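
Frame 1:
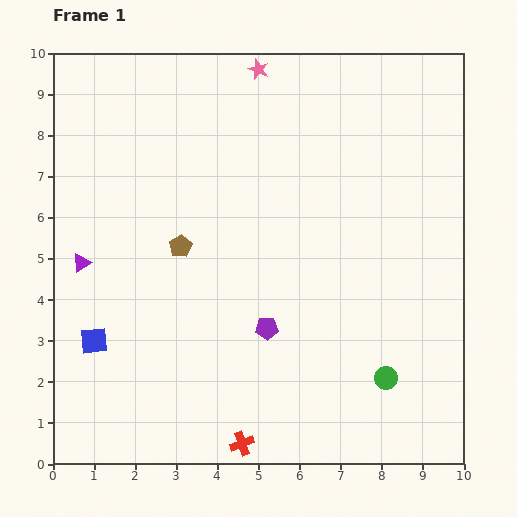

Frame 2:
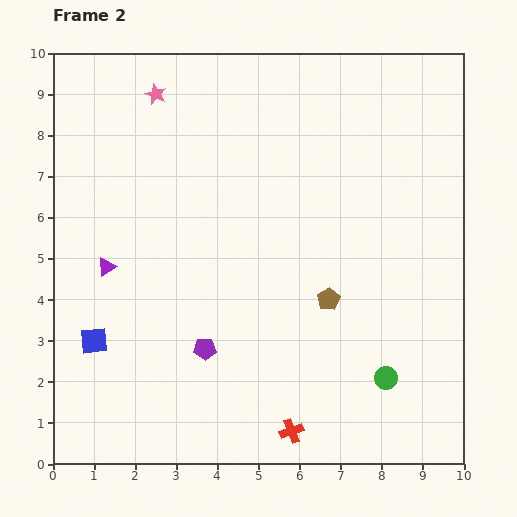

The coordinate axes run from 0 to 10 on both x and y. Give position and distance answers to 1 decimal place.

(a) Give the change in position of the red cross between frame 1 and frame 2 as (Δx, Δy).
(1.2, 0.3)

The red cross was at (4.6, 0.5) in frame 1 and (5.8, 0.8) in frame 2.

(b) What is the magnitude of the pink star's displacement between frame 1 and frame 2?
2.6

The pink star moved from (5.0, 9.6) to (2.5, 9.0), a distance of √(2.5² + 0.6²) ≈ 2.6.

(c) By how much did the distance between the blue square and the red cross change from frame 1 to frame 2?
+0.9

Distance in frame 1: 4.4. Distance in frame 2: 5.3.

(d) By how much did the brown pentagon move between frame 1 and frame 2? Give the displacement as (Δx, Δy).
(3.6, -1.3)

The brown pentagon was at (3.1, 5.3) in frame 1 and (6.7, 4.0) in frame 2.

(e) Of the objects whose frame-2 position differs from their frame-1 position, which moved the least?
the purple triangle

(moved 0.6)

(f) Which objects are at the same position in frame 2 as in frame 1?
the blue square, the green circle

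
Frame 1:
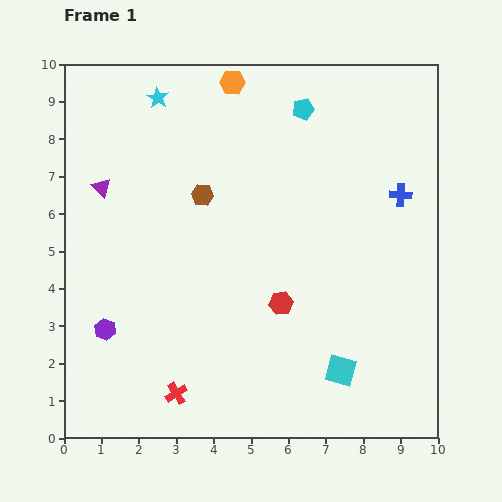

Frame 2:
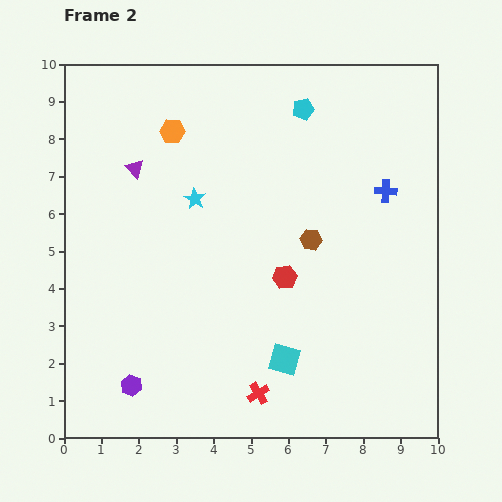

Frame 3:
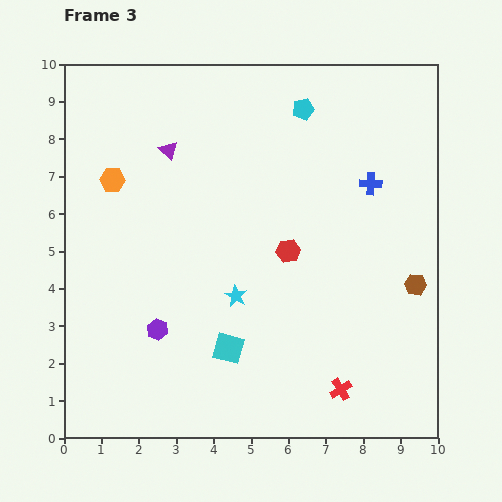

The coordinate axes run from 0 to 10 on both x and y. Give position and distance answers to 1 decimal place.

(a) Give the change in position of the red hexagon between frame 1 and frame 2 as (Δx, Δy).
(0.1, 0.7)

The red hexagon was at (5.8, 3.6) in frame 1 and (5.9, 4.3) in frame 2.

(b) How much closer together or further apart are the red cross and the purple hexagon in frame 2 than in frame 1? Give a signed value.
+0.9

Distance in frame 1: 2.5. Distance in frame 2: 3.4.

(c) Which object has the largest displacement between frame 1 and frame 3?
the brown hexagon

(moved 6.2; next 5.7)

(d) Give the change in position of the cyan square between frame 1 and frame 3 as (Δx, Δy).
(-3.0, 0.6)

The cyan square was at (7.4, 1.8) in frame 1 and (4.4, 2.4) in frame 3.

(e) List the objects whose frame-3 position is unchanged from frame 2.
the cyan pentagon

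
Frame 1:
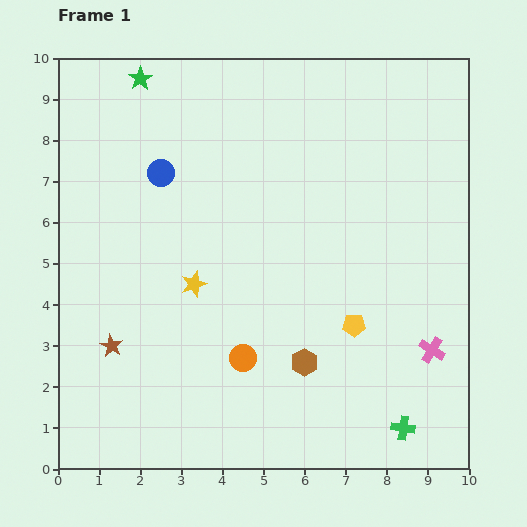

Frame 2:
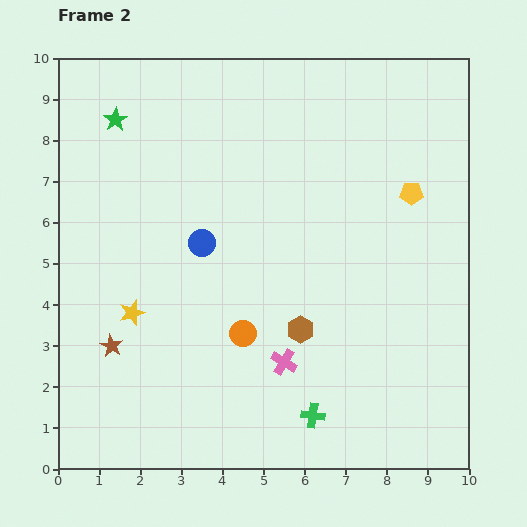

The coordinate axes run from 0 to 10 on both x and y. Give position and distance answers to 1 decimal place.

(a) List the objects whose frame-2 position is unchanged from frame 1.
the brown star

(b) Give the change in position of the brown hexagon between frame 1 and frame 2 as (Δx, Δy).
(-0.1, 0.8)

The brown hexagon was at (6.0, 2.6) in frame 1 and (5.9, 3.4) in frame 2.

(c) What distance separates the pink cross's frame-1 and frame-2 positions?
3.6

The pink cross moved from (9.1, 2.9) to (5.5, 2.6), a distance of √(3.6² + 0.3²) ≈ 3.6.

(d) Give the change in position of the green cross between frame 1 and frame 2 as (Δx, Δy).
(-2.2, 0.3)

The green cross was at (8.4, 1.0) in frame 1 and (6.2, 1.3) in frame 2.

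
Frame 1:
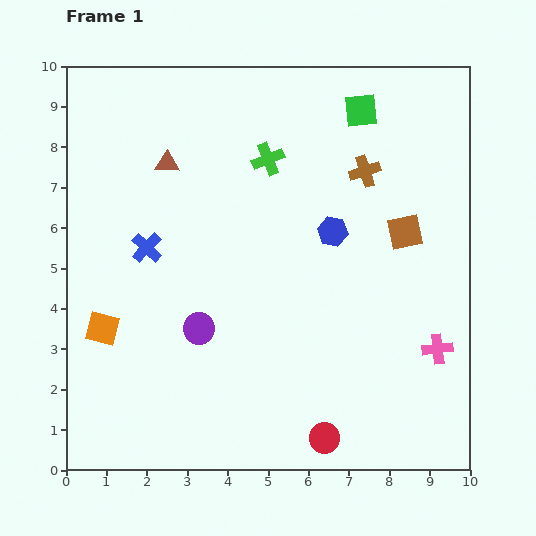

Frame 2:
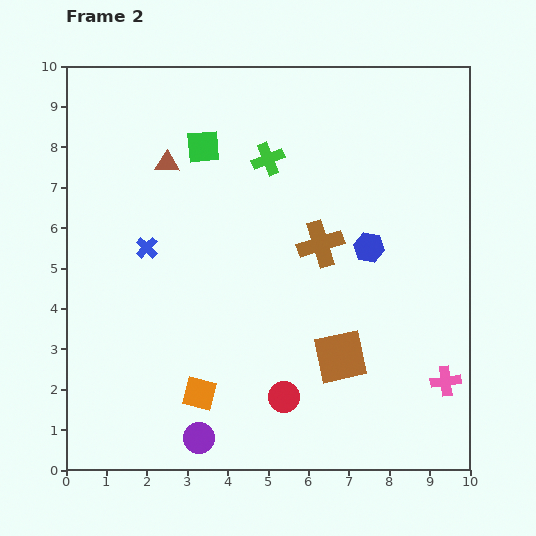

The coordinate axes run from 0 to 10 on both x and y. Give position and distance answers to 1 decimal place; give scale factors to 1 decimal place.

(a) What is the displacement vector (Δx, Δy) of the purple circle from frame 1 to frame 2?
(0.0, -2.7)

The purple circle was at (3.3, 3.5) in frame 1 and (3.3, 0.8) in frame 2.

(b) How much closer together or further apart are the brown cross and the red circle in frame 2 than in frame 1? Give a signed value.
-2.8

Distance in frame 1: 6.7. Distance in frame 2: 3.9.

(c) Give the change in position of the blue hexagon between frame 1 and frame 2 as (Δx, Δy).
(0.9, -0.4)

The blue hexagon was at (6.6, 5.9) in frame 1 and (7.5, 5.5) in frame 2.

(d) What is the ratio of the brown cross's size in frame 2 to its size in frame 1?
1.5×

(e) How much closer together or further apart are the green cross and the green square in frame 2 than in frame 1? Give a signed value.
-1.0

Distance in frame 1: 2.6. Distance in frame 2: 1.6.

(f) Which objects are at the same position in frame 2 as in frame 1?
the green cross, the brown triangle, the blue cross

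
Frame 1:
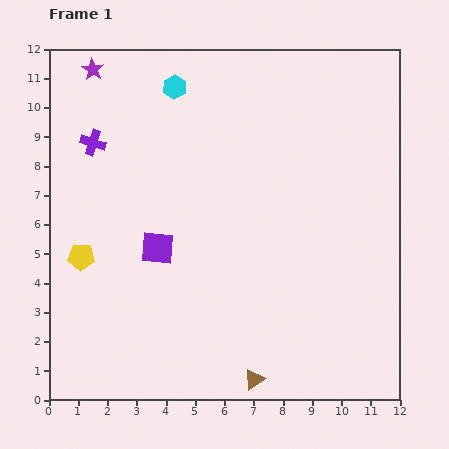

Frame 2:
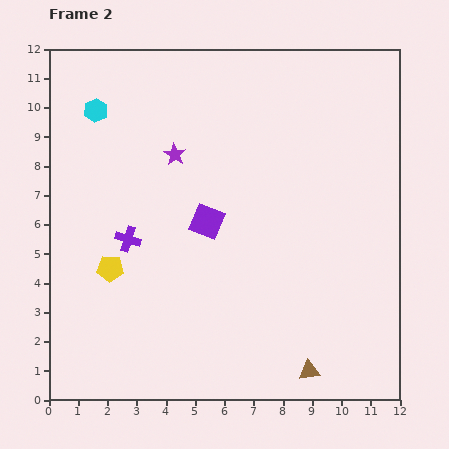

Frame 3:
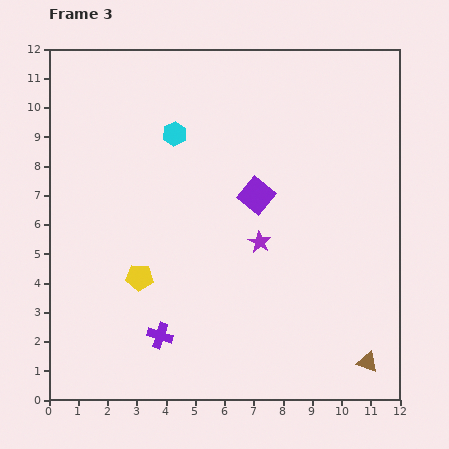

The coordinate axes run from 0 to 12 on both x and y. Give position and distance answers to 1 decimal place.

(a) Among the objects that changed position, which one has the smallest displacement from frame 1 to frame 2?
the yellow pentagon

(moved 1.1)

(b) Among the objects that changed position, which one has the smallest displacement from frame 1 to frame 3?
the cyan hexagon

(moved 1.6)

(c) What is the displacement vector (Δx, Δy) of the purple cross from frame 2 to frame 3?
(1.1, -3.3)

The purple cross was at (2.7, 5.5) in frame 2 and (3.8, 2.2) in frame 3.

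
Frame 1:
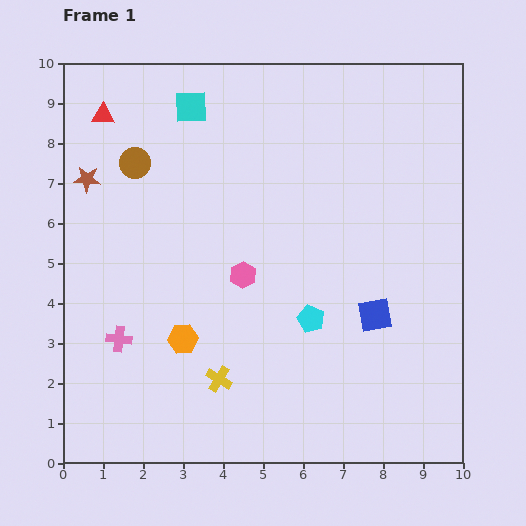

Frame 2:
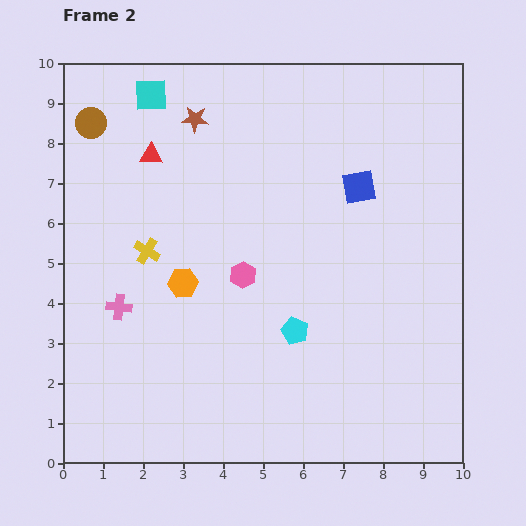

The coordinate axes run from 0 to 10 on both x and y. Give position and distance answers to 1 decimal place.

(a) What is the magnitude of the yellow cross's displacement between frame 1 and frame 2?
3.7

The yellow cross moved from (3.9, 2.1) to (2.1, 5.3), a distance of √(1.8² + 3.2²) ≈ 3.7.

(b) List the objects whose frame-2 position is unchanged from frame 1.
the pink hexagon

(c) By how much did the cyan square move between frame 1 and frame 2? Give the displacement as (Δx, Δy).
(-1.0, 0.3)

The cyan square was at (3.2, 8.9) in frame 1 and (2.2, 9.2) in frame 2.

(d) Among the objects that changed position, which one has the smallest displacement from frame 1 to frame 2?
the cyan pentagon

(moved 0.5)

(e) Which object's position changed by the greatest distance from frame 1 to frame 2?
the yellow cross

(moved 3.7; next 3.2)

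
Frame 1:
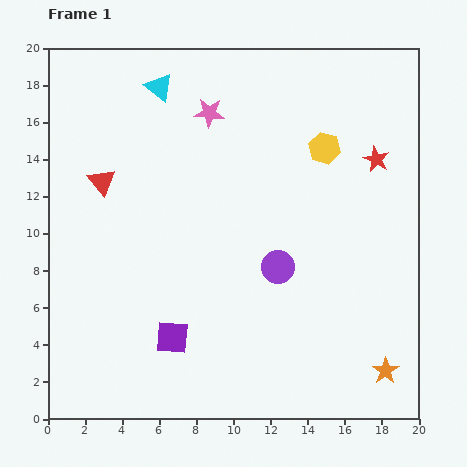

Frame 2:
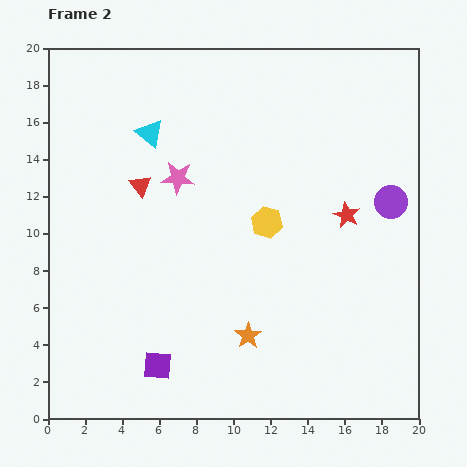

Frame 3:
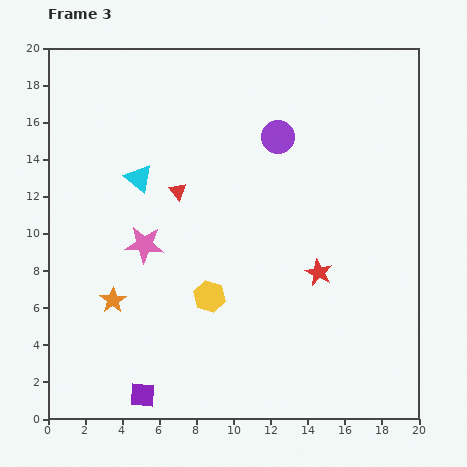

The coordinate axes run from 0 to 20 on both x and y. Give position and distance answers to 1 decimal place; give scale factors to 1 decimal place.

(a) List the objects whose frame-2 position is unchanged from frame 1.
none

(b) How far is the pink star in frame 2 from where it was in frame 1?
3.9

The pink star moved from (8.7, 16.5) to (7.0, 13.0), a distance of √(1.7² + 3.5²) ≈ 3.9.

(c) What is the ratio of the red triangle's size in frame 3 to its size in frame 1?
0.7×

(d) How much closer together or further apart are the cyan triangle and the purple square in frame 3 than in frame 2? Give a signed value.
-0.8

Distance in frame 2: 12.5. Distance in frame 3: 11.7.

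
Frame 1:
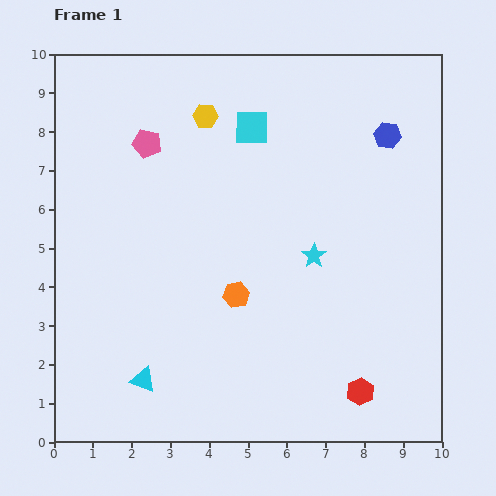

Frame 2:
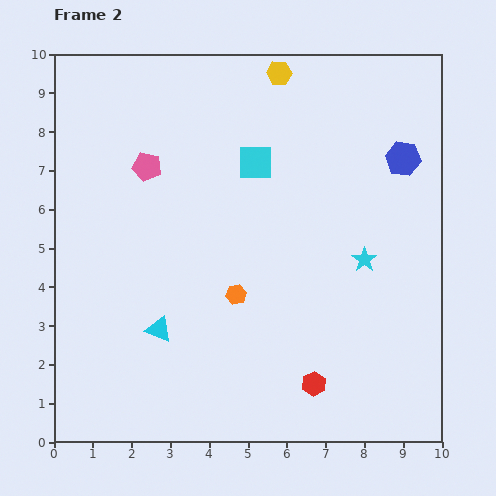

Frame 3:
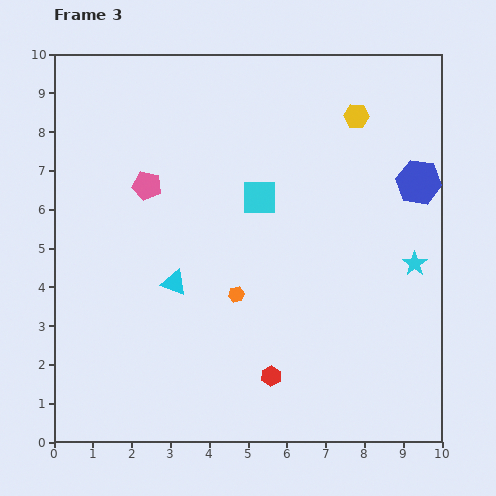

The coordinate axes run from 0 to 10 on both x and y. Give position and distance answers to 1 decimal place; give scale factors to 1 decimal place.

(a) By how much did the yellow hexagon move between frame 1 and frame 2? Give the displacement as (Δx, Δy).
(1.9, 1.1)

The yellow hexagon was at (3.9, 8.4) in frame 1 and (5.8, 9.5) in frame 2.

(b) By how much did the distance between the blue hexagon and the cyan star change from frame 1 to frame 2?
-0.8

Distance in frame 1: 3.6. Distance in frame 2: 2.8.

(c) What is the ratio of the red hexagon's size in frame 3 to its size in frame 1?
0.7×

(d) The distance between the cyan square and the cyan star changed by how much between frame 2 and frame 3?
+0.5

Distance in frame 2: 3.8. Distance in frame 3: 4.3.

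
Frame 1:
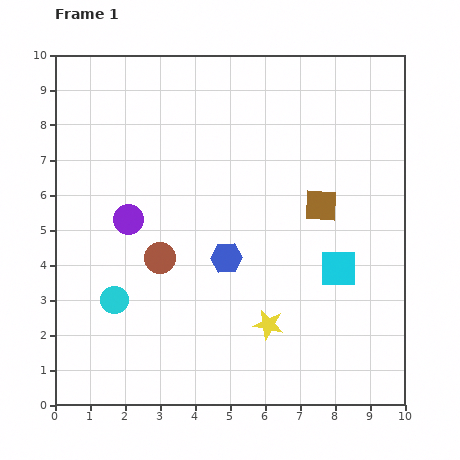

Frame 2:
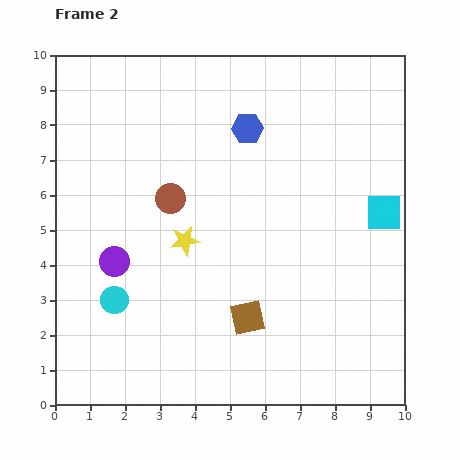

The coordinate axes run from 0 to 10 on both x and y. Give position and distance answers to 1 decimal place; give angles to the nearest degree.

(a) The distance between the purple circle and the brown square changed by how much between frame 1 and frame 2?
-1.4

Distance in frame 1: 5.5. Distance in frame 2: 4.1.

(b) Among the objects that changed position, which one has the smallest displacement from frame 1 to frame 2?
the purple circle

(moved 1.3)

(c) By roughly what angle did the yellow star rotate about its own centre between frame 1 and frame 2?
20° counter-clockwise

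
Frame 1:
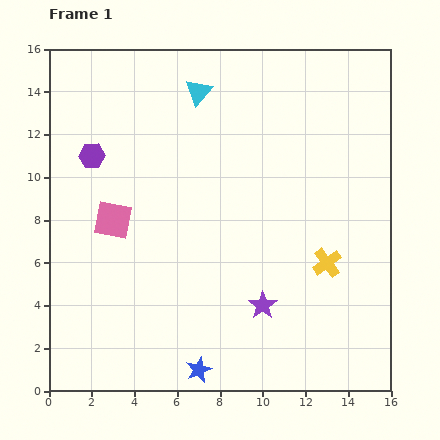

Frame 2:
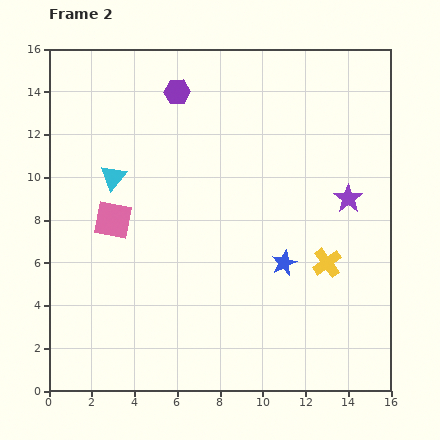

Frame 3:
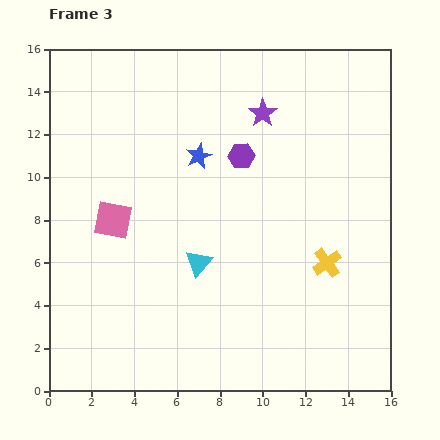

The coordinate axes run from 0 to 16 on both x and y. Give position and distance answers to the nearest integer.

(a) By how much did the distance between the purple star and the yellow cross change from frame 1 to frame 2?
-1

Distance in frame 1: 4. Distance in frame 2: 3.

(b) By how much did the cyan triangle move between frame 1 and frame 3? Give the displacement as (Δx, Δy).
(0, -8)

The cyan triangle was at (7, 14) in frame 1 and (7, 6) in frame 3.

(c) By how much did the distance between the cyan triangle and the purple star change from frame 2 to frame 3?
-3

Distance in frame 2: 11. Distance in frame 3: 8.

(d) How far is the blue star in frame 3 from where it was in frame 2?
6

The blue star moved from (11, 6) to (7, 11), a distance of √(4² + 5²) ≈ 6.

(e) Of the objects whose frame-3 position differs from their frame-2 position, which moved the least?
the purple hexagon

(moved 4)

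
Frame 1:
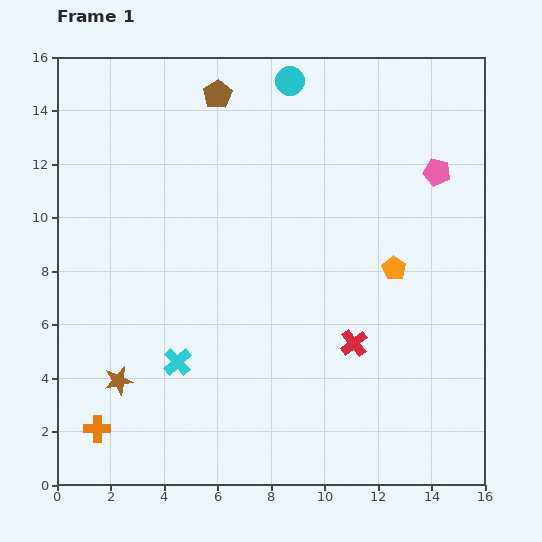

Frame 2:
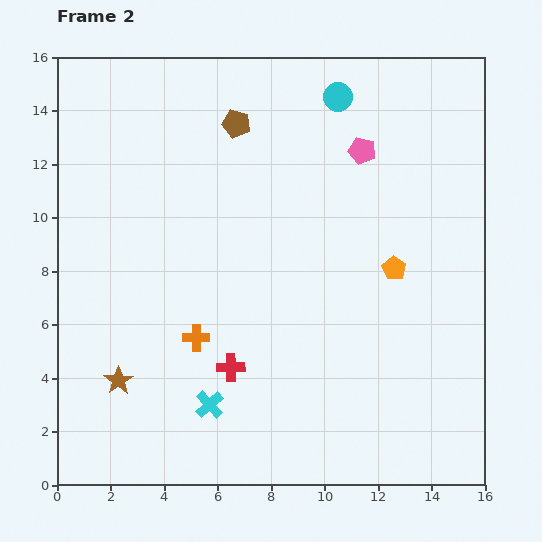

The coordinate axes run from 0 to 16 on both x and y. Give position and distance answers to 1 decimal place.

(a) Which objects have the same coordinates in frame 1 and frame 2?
the orange pentagon, the brown star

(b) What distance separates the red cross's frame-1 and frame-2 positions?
4.7

The red cross moved from (11.1, 5.3) to (6.5, 4.4), a distance of √(4.6² + 0.9²) ≈ 4.7.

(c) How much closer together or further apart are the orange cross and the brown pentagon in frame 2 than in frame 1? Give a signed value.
-5.2

Distance in frame 1: 13.3. Distance in frame 2: 8.1.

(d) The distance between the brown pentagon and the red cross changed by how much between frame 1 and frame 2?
-1.5

Distance in frame 1: 10.6. Distance in frame 2: 9.1.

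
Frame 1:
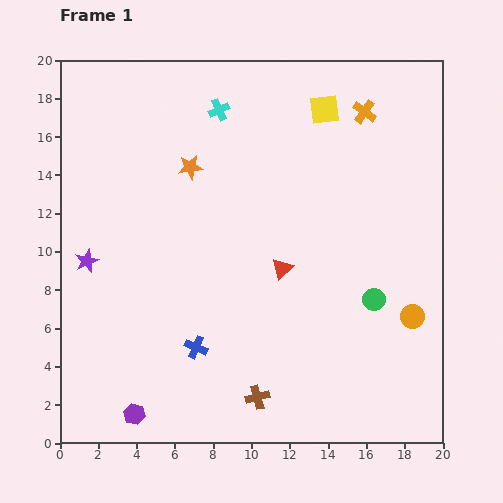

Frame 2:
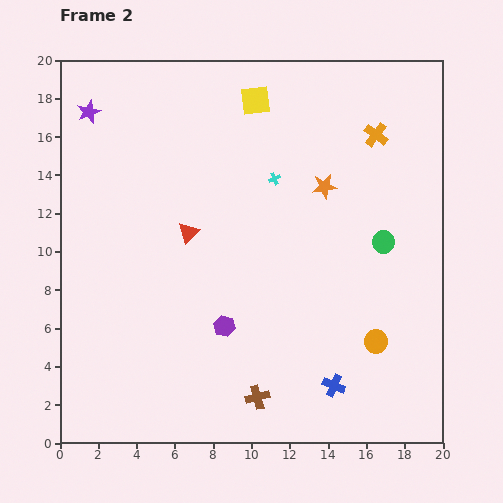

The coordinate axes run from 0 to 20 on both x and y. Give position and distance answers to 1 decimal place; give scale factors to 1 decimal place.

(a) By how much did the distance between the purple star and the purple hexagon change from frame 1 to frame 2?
+4.9

Distance in frame 1: 8.4. Distance in frame 2: 13.3.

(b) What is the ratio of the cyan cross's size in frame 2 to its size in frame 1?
0.6×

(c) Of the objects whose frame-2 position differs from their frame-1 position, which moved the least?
the orange cross

(moved 1.3)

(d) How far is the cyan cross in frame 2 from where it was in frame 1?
4.6

The cyan cross moved from (8.3, 17.4) to (11.2, 13.8), a distance of √(2.9² + 3.6²) ≈ 4.6.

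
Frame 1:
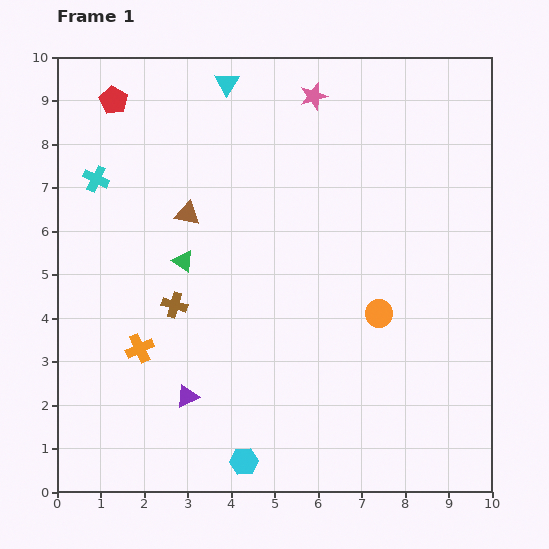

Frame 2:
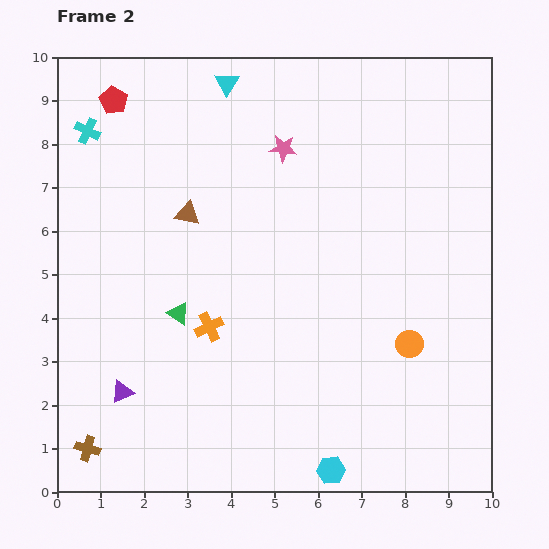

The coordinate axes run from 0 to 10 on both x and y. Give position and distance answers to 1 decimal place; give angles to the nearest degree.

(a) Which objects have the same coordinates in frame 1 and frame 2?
the red pentagon, the cyan triangle, the brown triangle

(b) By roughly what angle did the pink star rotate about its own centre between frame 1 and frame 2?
21° clockwise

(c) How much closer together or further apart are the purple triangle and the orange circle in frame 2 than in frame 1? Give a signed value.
+1.9

Distance in frame 1: 4.8. Distance in frame 2: 6.7.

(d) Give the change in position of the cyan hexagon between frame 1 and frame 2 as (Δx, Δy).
(2.0, -0.2)

The cyan hexagon was at (4.3, 0.7) in frame 1 and (6.3, 0.5) in frame 2.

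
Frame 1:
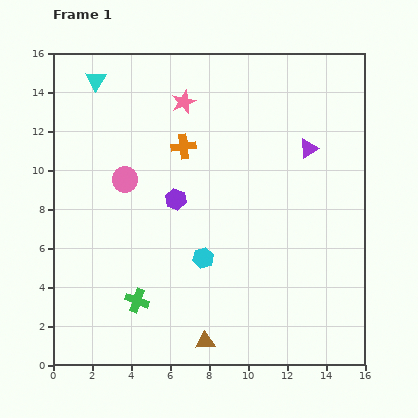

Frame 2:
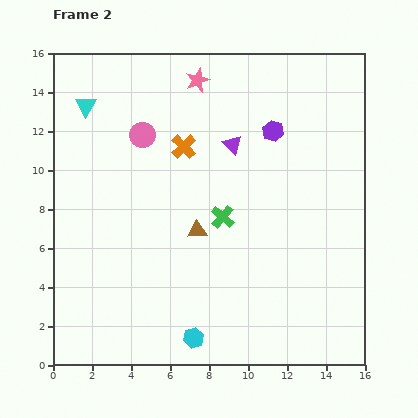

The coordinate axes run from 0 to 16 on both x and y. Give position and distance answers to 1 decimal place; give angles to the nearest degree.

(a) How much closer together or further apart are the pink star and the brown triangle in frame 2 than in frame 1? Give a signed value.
-4.6

Distance in frame 1: 12.3. Distance in frame 2: 7.7.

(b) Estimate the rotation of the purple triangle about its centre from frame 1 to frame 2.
41° counter-clockwise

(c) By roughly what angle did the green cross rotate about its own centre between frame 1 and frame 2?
21° clockwise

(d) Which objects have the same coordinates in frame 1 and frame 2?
the orange cross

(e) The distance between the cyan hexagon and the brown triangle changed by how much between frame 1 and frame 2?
+1.2

Distance in frame 1: 4.3. Distance in frame 2: 5.5.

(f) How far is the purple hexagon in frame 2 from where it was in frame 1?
6.1

The purple hexagon moved from (6.3, 8.5) to (11.3, 12.0), a distance of √(5.0² + 3.5²) ≈ 6.1.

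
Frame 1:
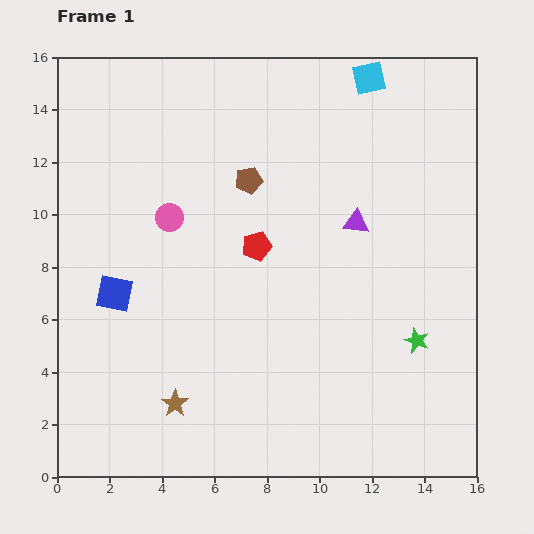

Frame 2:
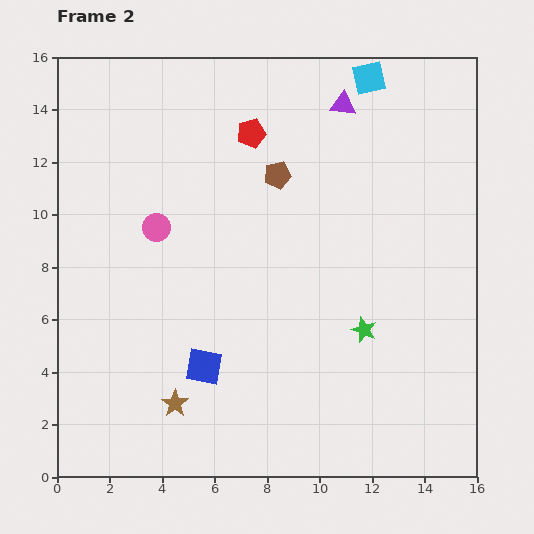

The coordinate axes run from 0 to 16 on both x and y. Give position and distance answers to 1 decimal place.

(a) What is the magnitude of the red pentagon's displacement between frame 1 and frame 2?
4.3

The red pentagon moved from (7.6, 8.8) to (7.4, 13.1), a distance of √(0.2² + 4.3²) ≈ 4.3.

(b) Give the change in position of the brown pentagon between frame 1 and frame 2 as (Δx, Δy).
(1.1, 0.2)

The brown pentagon was at (7.3, 11.3) in frame 1 and (8.4, 11.5) in frame 2.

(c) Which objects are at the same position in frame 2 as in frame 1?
the brown star, the cyan square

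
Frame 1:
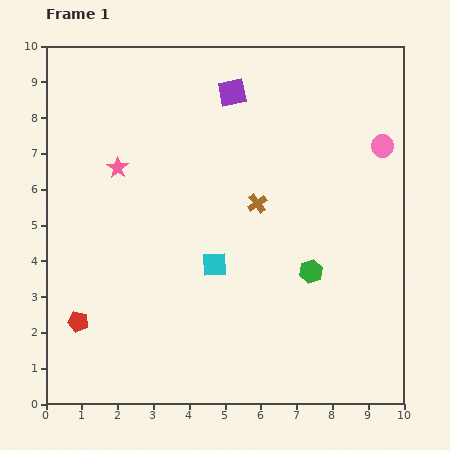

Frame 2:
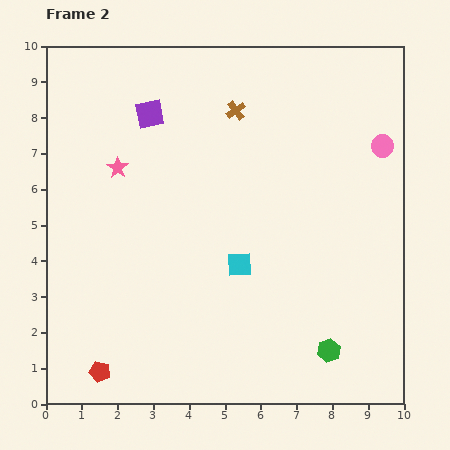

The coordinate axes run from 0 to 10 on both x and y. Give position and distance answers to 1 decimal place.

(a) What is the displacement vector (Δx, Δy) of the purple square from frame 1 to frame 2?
(-2.3, -0.6)

The purple square was at (5.2, 8.7) in frame 1 and (2.9, 8.1) in frame 2.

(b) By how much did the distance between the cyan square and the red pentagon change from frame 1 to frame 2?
+0.8

Distance in frame 1: 4.1. Distance in frame 2: 4.9.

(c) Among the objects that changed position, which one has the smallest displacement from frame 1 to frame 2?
the cyan square

(moved 0.7)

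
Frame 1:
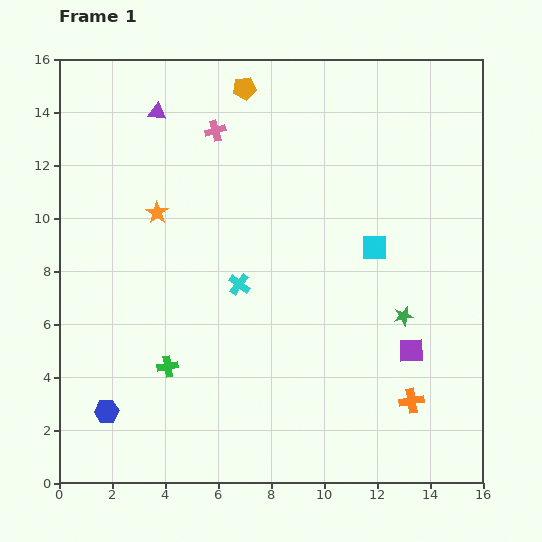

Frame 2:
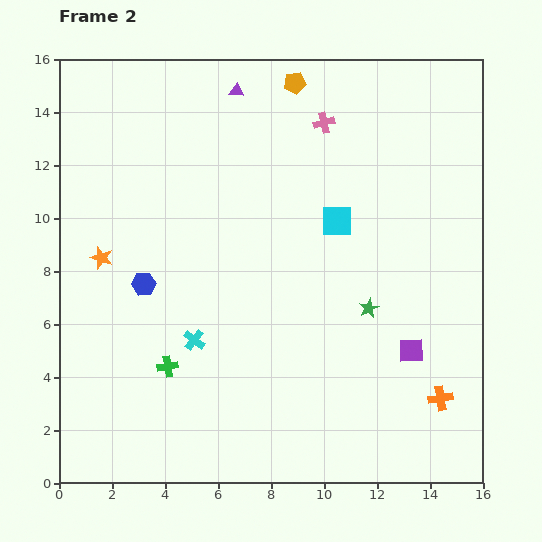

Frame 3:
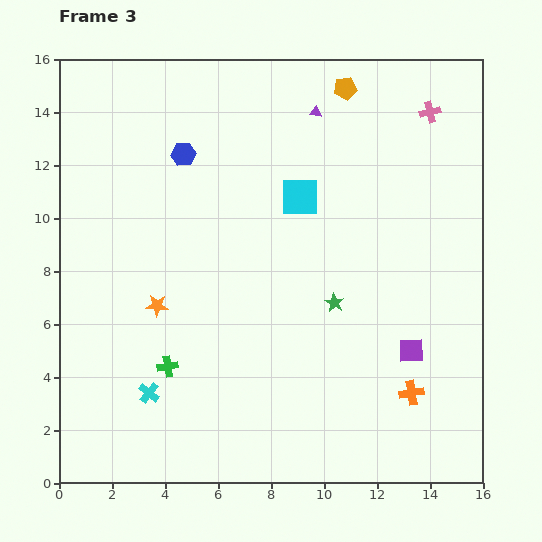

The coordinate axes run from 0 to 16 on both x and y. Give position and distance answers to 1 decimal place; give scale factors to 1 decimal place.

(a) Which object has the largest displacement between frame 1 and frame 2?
the blue hexagon

(moved 5.0; next 4.1)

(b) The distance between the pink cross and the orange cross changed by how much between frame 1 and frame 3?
-2.0

Distance in frame 1: 12.6. Distance in frame 3: 10.6.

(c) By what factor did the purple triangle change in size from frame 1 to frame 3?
0.7×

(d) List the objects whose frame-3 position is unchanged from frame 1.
the green cross, the purple square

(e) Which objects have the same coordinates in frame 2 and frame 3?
the green cross, the purple square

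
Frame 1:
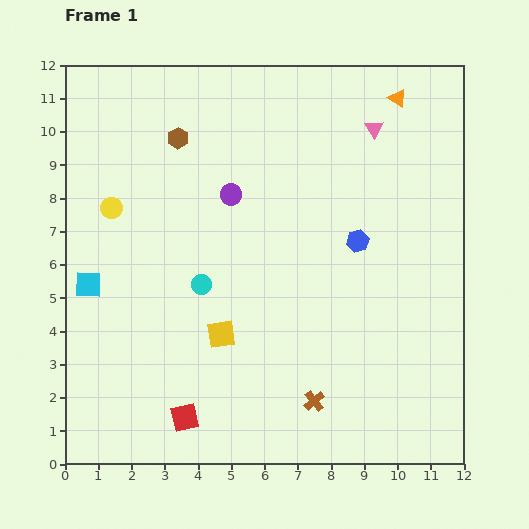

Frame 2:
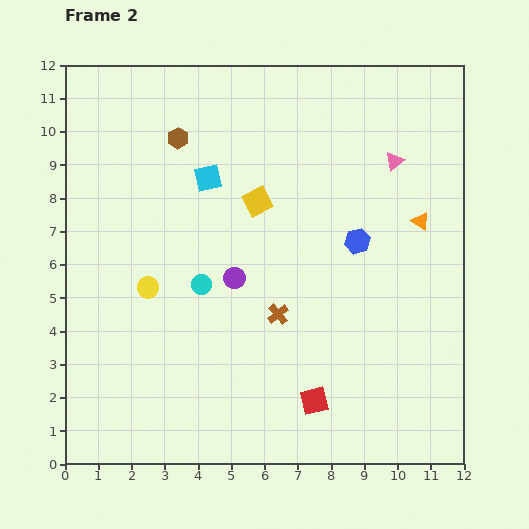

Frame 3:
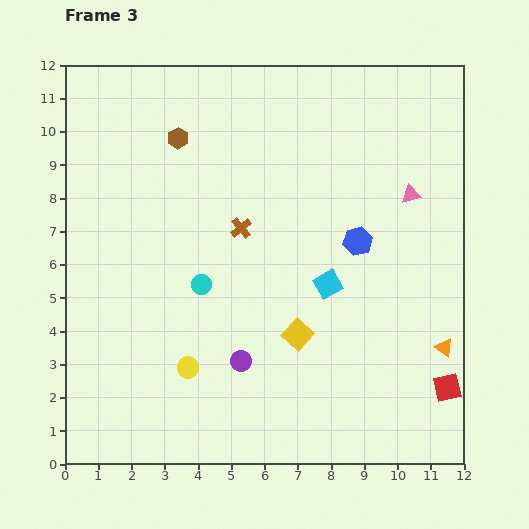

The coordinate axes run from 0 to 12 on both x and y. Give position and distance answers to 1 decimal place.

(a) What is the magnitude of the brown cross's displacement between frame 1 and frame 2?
2.8

The brown cross moved from (7.5, 1.9) to (6.4, 4.5), a distance of √(1.1² + 2.6²) ≈ 2.8.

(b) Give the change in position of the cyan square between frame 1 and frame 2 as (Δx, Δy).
(3.6, 3.2)

The cyan square was at (0.7, 5.4) in frame 1 and (4.3, 8.6) in frame 2.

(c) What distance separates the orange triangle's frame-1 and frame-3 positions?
7.6

The orange triangle moved from (10.0, 11.0) to (11.4, 3.5), a distance of √(1.4² + 7.5²) ≈ 7.6.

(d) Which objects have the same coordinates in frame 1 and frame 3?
the blue hexagon, the brown hexagon, the cyan circle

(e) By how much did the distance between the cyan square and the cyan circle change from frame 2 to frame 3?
+0.6

Distance in frame 2: 3.2. Distance in frame 3: 3.8.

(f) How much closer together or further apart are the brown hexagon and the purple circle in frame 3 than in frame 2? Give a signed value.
+2.5

Distance in frame 2: 4.5. Distance in frame 3: 7.0.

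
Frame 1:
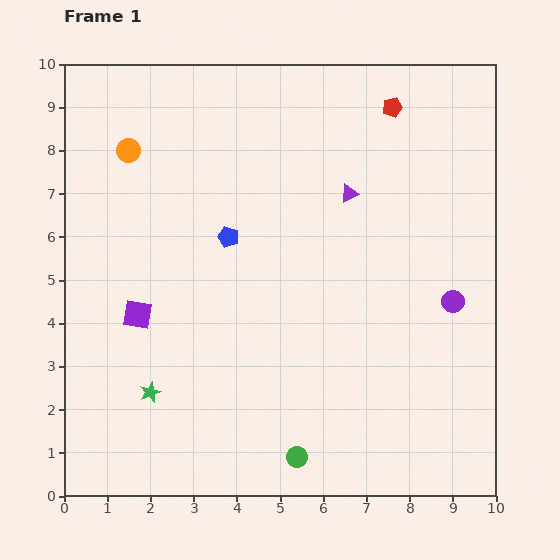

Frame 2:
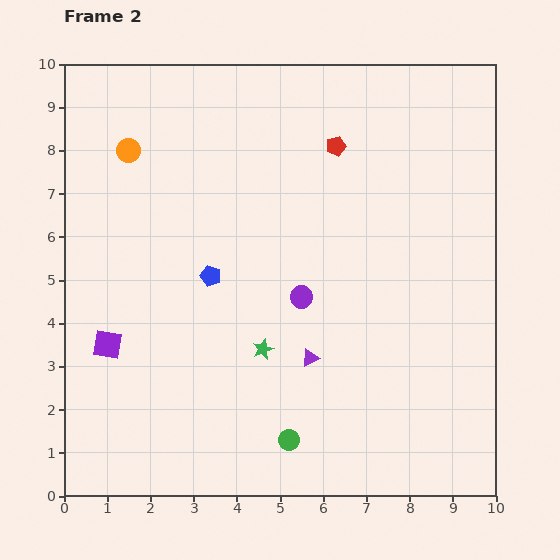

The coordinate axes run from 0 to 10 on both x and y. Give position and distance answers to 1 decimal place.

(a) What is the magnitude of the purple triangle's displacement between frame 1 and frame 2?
3.9

The purple triangle moved from (6.6, 7.0) to (5.7, 3.2), a distance of √(0.9² + 3.8²) ≈ 3.9.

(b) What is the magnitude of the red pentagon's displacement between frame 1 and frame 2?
1.6

The red pentagon moved from (7.6, 9.0) to (6.3, 8.1), a distance of √(1.3² + 0.9²) ≈ 1.6.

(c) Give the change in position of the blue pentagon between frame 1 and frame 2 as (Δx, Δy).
(-0.4, -0.9)

The blue pentagon was at (3.8, 6.0) in frame 1 and (3.4, 5.1) in frame 2.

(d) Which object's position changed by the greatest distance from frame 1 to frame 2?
the purple triangle

(moved 3.9; next 3.5)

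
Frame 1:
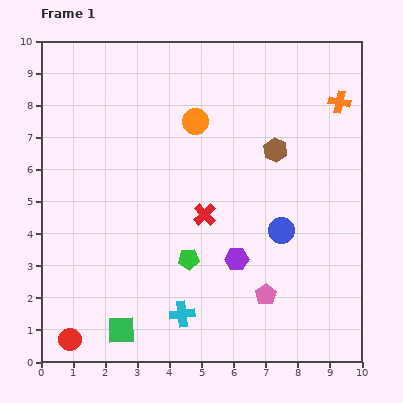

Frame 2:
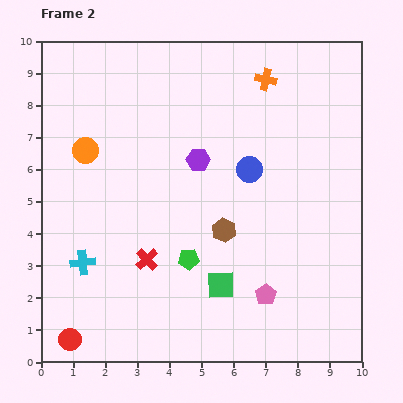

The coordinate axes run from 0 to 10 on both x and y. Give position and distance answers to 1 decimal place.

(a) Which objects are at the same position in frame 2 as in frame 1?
the pink pentagon, the red circle, the green pentagon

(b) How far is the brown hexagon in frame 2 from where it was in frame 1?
3.0

The brown hexagon moved from (7.3, 6.6) to (5.7, 4.1), a distance of √(1.6² + 2.5²) ≈ 3.0.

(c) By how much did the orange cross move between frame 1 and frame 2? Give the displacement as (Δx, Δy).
(-2.3, 0.7)

The orange cross was at (9.3, 8.1) in frame 1 and (7.0, 8.8) in frame 2.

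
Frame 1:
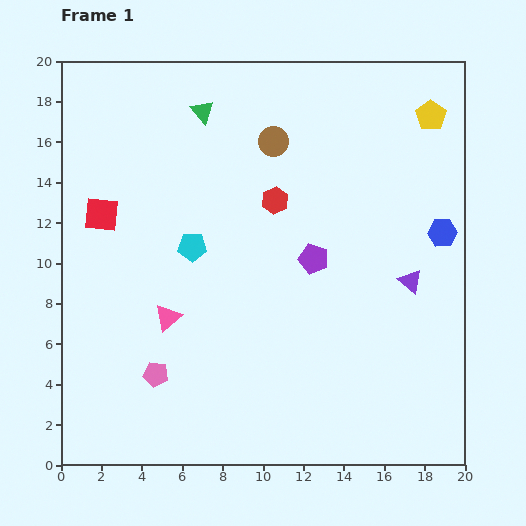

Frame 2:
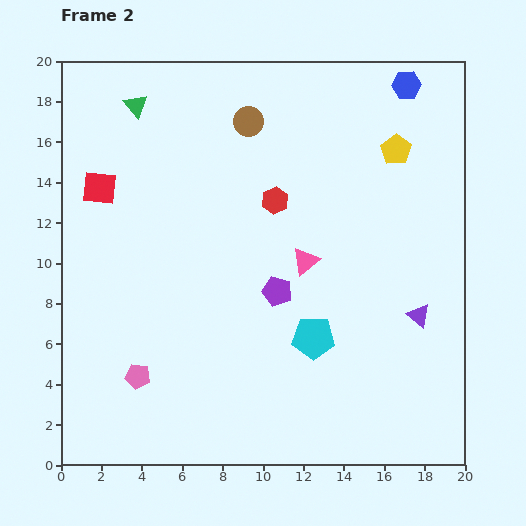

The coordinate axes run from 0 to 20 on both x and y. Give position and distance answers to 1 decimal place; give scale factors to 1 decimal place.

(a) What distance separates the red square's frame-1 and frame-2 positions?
1.3

The red square moved from (2.0, 12.4) to (1.9, 13.7), a distance of √(0.1² + 1.3²) ≈ 1.3.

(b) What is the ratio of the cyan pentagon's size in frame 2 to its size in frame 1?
1.5×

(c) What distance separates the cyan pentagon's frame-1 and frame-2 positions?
7.5

The cyan pentagon moved from (6.5, 10.8) to (12.5, 6.3), a distance of √(6.0² + 4.5²) ≈ 7.5.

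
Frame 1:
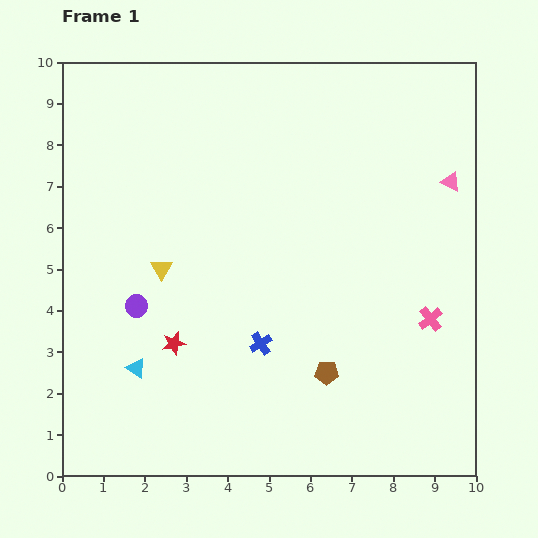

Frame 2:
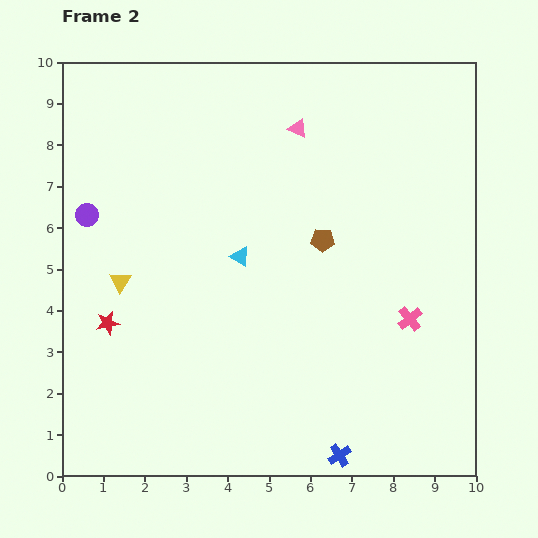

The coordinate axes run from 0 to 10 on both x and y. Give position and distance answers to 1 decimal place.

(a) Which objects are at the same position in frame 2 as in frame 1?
none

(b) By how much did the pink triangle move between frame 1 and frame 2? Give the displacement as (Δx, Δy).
(-3.7, 1.3)

The pink triangle was at (9.4, 7.1) in frame 1 and (5.7, 8.4) in frame 2.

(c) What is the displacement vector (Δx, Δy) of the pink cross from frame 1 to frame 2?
(-0.5, 0.0)

The pink cross was at (8.9, 3.8) in frame 1 and (8.4, 3.8) in frame 2.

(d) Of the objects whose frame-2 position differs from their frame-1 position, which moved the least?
the pink cross

(moved 0.5)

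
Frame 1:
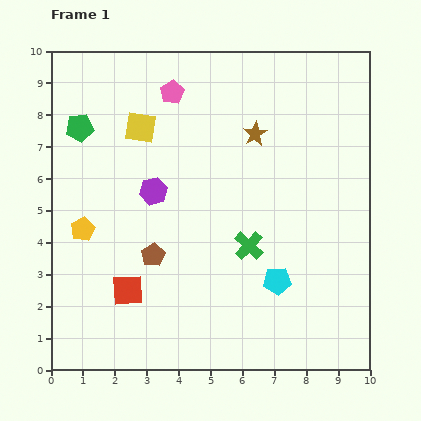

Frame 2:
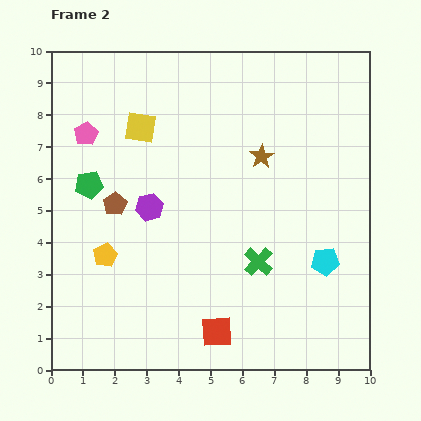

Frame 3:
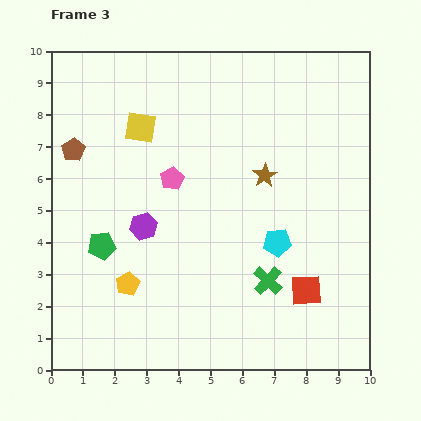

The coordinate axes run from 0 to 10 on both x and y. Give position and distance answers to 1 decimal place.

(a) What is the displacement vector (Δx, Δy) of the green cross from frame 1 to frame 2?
(0.3, -0.5)

The green cross was at (6.2, 3.9) in frame 1 and (6.5, 3.4) in frame 2.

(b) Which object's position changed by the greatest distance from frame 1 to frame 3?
the red square

(moved 5.6; next 4.1)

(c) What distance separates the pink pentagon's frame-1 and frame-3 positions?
2.7

The pink pentagon moved from (3.8, 8.7) to (3.8, 6.0), a distance of √(0.0² + 2.7²) ≈ 2.7.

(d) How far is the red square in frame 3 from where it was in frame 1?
5.6

The red square moved from (2.4, 2.5) to (8.0, 2.5), a distance of √(5.6² + 0.0²) ≈ 5.6.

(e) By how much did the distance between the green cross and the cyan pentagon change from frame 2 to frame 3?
-0.9

Distance in frame 2: 2.1. Distance in frame 3: 1.2.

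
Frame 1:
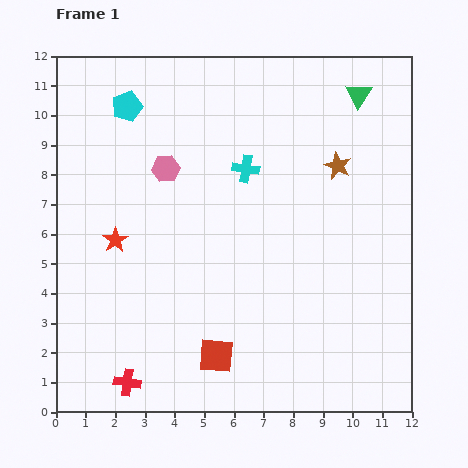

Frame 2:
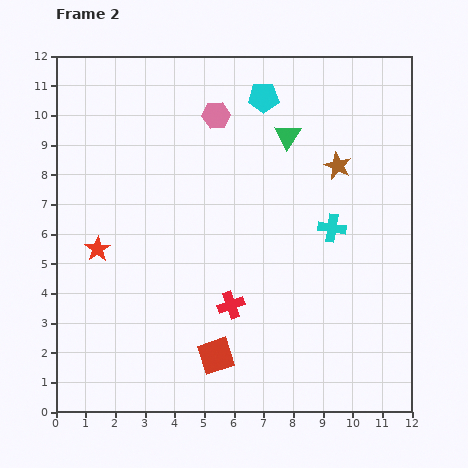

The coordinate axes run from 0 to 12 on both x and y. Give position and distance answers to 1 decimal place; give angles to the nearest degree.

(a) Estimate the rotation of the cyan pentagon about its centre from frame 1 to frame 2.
19° clockwise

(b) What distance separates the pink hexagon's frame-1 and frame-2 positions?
2.5

The pink hexagon moved from (3.7, 8.2) to (5.4, 10.0), a distance of √(1.7² + 1.8²) ≈ 2.5.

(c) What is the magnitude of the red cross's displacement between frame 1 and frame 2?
4.4

The red cross moved from (2.4, 1.0) to (5.9, 3.6), a distance of √(3.5² + 2.6²) ≈ 4.4.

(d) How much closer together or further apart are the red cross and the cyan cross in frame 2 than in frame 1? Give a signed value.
-3.9

Distance in frame 1: 8.2. Distance in frame 2: 4.3.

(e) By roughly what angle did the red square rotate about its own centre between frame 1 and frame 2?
23° counter-clockwise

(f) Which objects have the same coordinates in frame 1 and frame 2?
the brown star, the red square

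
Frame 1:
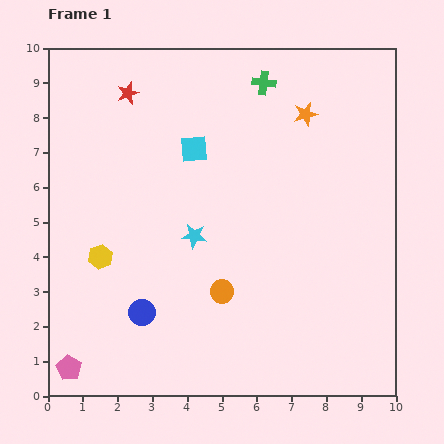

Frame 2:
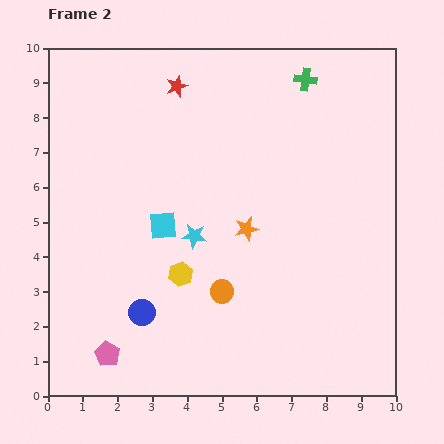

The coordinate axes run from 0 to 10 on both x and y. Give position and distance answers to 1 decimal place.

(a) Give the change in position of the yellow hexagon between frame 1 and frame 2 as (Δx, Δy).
(2.3, -0.5)

The yellow hexagon was at (1.5, 4.0) in frame 1 and (3.8, 3.5) in frame 2.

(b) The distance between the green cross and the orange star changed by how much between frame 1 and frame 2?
+3.1

Distance in frame 1: 1.5. Distance in frame 2: 4.6.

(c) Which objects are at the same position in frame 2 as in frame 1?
the blue circle, the cyan star, the orange circle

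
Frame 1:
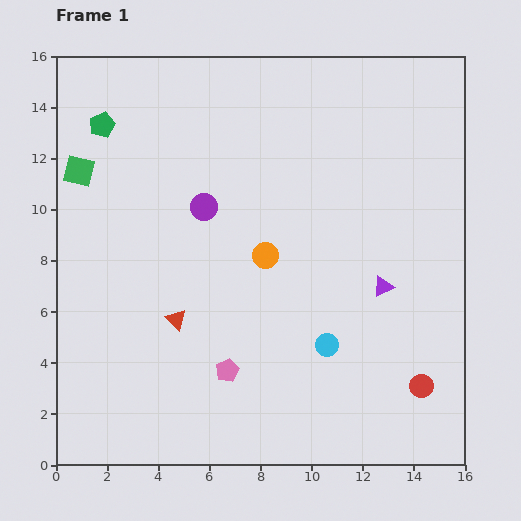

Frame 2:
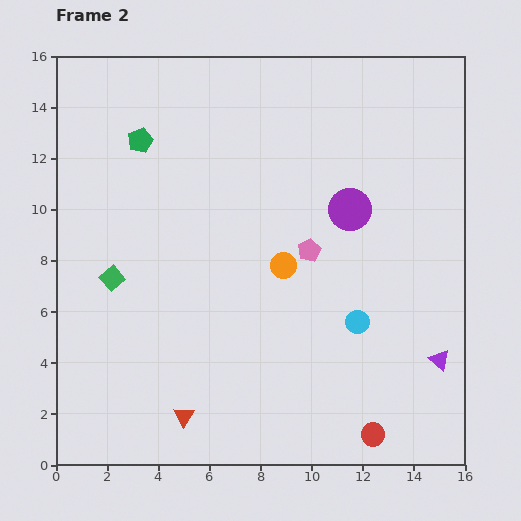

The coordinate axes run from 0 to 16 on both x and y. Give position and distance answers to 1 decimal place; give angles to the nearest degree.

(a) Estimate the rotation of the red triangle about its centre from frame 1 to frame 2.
18° clockwise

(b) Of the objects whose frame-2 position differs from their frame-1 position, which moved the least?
the orange circle

(moved 0.8)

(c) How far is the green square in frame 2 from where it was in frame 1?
4.4

The green square moved from (0.9, 11.5) to (2.2, 7.3), a distance of √(1.3² + 4.2²) ≈ 4.4.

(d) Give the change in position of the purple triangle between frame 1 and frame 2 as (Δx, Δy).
(2.2, -2.9)

The purple triangle was at (12.8, 7.0) in frame 1 and (15.0, 4.1) in frame 2.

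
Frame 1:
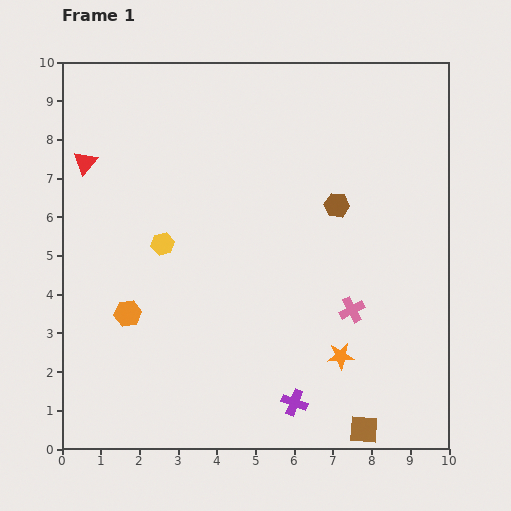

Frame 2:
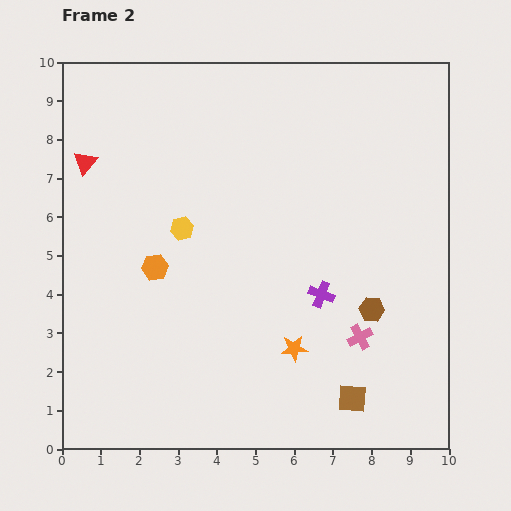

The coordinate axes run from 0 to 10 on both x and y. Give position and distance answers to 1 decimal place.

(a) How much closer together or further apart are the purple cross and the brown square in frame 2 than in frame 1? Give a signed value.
+0.9

Distance in frame 1: 1.9. Distance in frame 2: 2.8.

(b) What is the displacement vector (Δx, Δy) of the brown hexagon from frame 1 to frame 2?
(0.9, -2.7)

The brown hexagon was at (7.1, 6.3) in frame 1 and (8.0, 3.6) in frame 2.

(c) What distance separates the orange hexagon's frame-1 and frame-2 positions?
1.4

The orange hexagon moved from (1.7, 3.5) to (2.4, 4.7), a distance of √(0.7² + 1.2²) ≈ 1.4.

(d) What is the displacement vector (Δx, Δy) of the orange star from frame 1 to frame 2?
(-1.2, 0.2)

The orange star was at (7.2, 2.4) in frame 1 and (6.0, 2.6) in frame 2.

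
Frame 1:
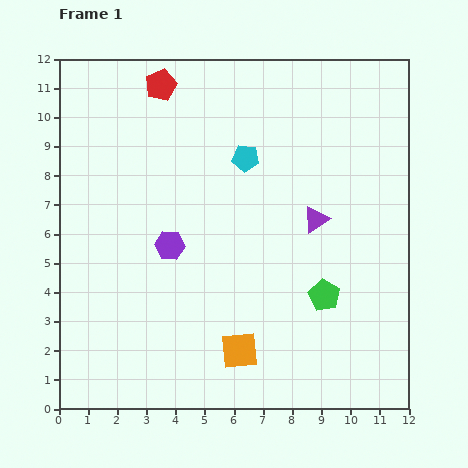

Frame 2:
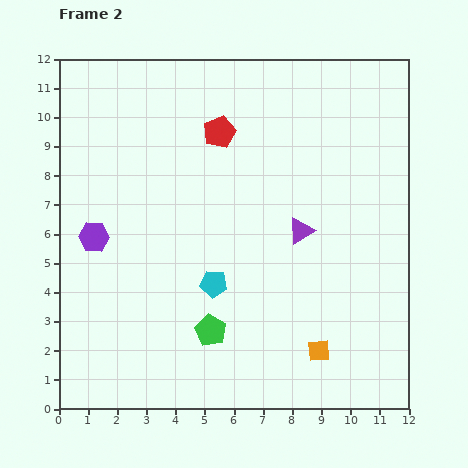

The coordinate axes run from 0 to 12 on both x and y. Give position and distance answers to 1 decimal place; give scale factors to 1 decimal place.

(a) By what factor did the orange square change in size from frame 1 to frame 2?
0.6×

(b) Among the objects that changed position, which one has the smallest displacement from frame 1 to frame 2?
the purple triangle

(moved 0.6)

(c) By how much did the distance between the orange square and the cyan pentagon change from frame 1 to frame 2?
-2.3

Distance in frame 1: 6.6. Distance in frame 2: 4.3.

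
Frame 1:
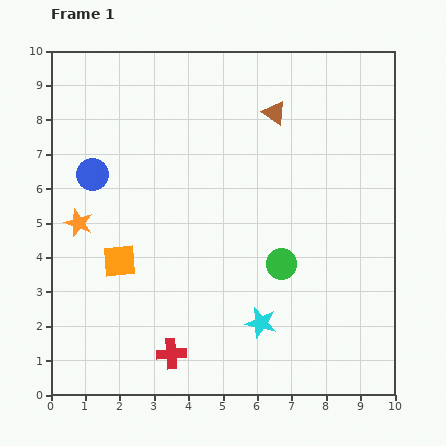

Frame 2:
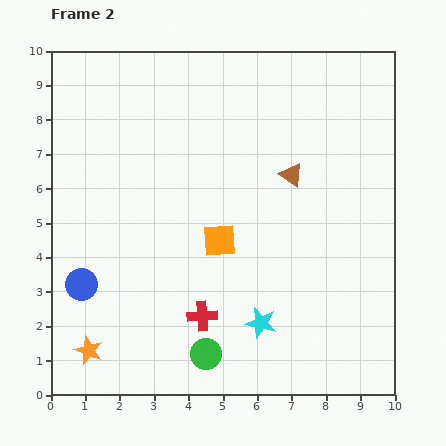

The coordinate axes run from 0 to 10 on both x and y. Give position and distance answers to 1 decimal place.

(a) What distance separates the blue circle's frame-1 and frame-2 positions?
3.2

The blue circle moved from (1.2, 6.4) to (0.9, 3.2), a distance of √(0.3² + 3.2²) ≈ 3.2.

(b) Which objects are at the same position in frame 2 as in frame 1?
the cyan star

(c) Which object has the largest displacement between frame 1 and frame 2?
the orange star

(moved 3.7; next 3.4)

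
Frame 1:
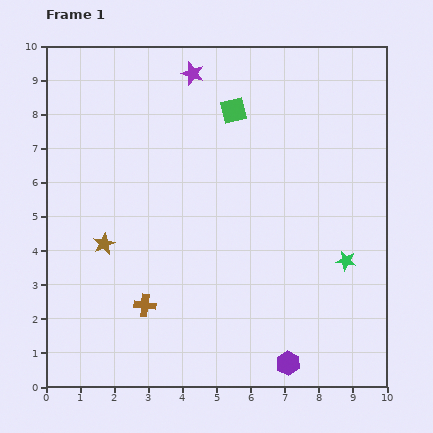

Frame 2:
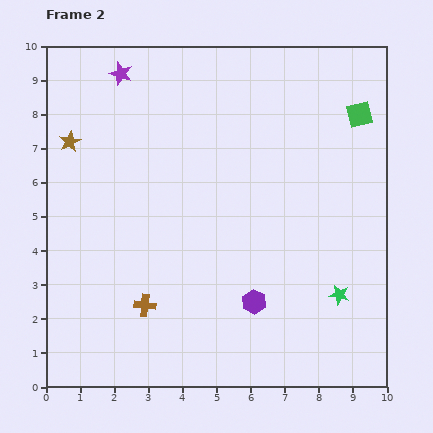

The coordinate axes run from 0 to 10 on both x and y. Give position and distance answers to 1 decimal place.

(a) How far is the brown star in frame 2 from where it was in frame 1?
3.2

The brown star moved from (1.7, 4.2) to (0.7, 7.2), a distance of √(1.0² + 3.0²) ≈ 3.2.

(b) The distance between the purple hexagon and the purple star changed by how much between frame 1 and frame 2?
-1.1

Distance in frame 1: 8.9. Distance in frame 2: 7.8.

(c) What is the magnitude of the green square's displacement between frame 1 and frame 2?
3.7

The green square moved from (5.5, 8.1) to (9.2, 8.0), a distance of √(3.7² + 0.1²) ≈ 3.7.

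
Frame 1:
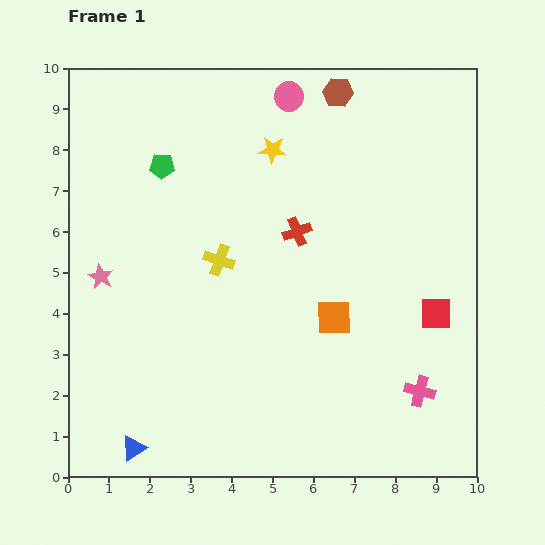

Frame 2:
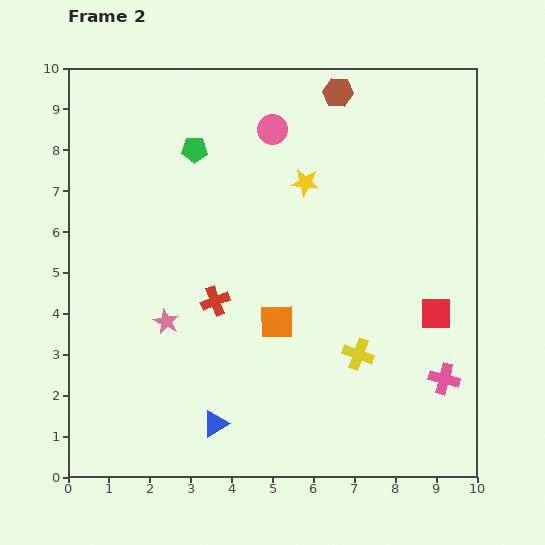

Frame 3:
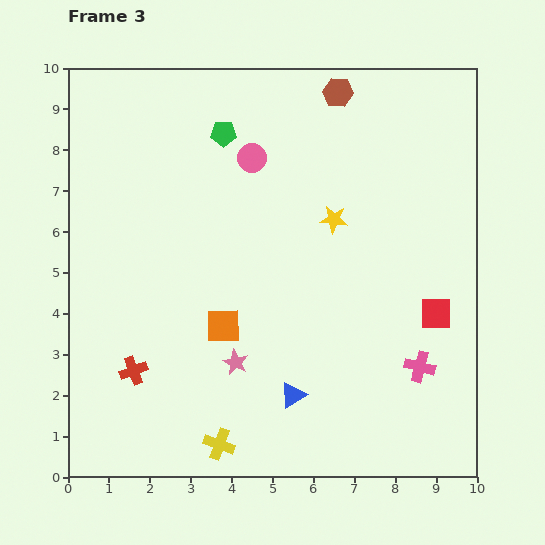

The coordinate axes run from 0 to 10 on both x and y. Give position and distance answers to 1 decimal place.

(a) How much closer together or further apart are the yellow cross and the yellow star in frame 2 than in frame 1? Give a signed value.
+1.4

Distance in frame 1: 3.0. Distance in frame 2: 4.4.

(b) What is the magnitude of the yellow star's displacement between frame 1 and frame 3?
2.3

The yellow star moved from (5.0, 8.0) to (6.5, 6.3), a distance of √(1.5² + 1.7²) ≈ 2.3.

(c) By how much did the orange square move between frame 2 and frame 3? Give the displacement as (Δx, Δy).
(-1.3, -0.1)

The orange square was at (5.1, 3.8) in frame 2 and (3.8, 3.7) in frame 3.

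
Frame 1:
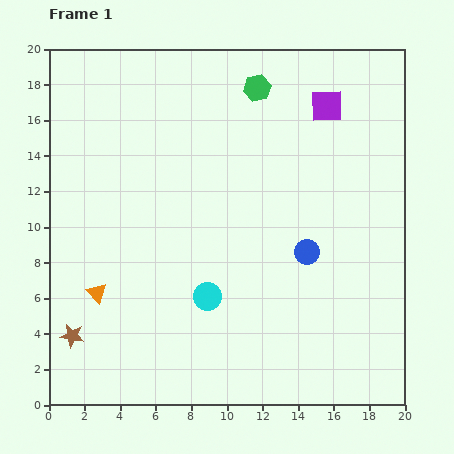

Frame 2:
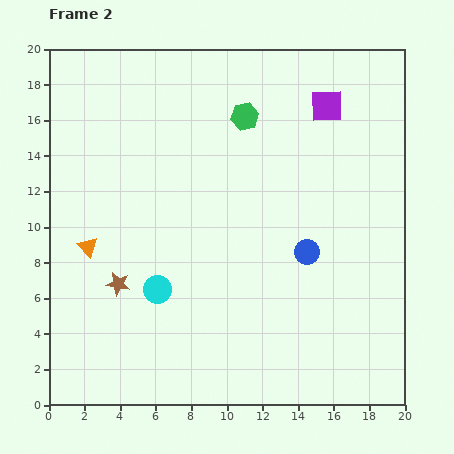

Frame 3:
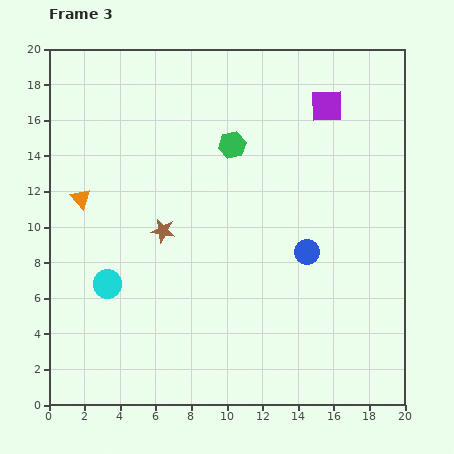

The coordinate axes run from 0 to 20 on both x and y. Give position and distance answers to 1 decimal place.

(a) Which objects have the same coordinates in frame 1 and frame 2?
the purple square, the blue circle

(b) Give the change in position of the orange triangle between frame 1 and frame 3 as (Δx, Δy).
(-0.9, 5.3)

The orange triangle was at (2.7, 6.3) in frame 1 and (1.8, 11.6) in frame 3.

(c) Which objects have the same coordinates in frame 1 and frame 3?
the purple square, the blue circle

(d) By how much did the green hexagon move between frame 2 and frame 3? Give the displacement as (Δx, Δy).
(-0.7, -1.6)

The green hexagon was at (11.0, 16.2) in frame 2 and (10.3, 14.6) in frame 3.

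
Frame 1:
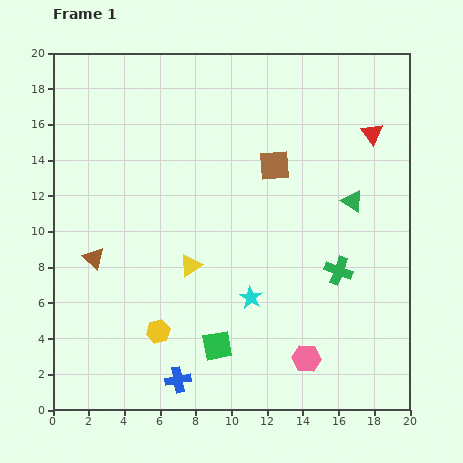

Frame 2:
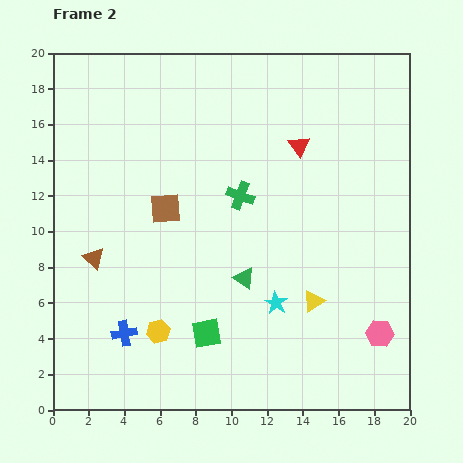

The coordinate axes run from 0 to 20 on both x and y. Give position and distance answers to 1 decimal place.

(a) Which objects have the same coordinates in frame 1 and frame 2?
the brown triangle, the yellow hexagon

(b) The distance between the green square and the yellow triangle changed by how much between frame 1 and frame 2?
+1.6

Distance in frame 1: 4.7. Distance in frame 2: 6.3.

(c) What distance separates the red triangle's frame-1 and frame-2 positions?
4.2

The red triangle moved from (17.9, 15.5) to (13.8, 14.8), a distance of √(4.1² + 0.7²) ≈ 4.2.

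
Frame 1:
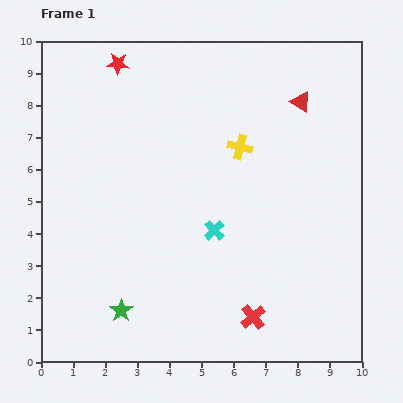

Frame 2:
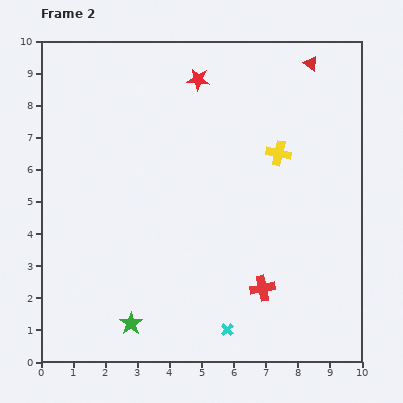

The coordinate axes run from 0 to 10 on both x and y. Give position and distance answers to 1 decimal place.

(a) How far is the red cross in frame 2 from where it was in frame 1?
0.9

The red cross moved from (6.6, 1.4) to (6.9, 2.3), a distance of √(0.3² + 0.9²) ≈ 0.9.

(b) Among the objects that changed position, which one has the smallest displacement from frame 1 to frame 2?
the green star

(moved 0.5)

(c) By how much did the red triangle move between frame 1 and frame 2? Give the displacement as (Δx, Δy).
(0.3, 1.2)

The red triangle was at (8.1, 8.1) in frame 1 and (8.4, 9.3) in frame 2.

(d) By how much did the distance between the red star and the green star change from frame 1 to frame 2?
+0.2

Distance in frame 1: 7.7. Distance in frame 2: 7.9.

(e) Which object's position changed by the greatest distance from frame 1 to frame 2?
the cyan cross

(moved 3.1; next 2.5)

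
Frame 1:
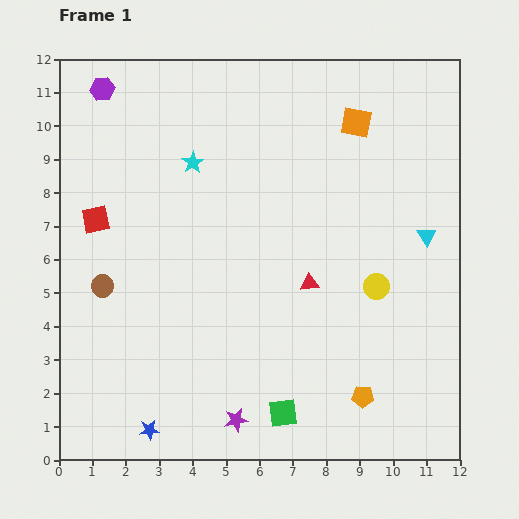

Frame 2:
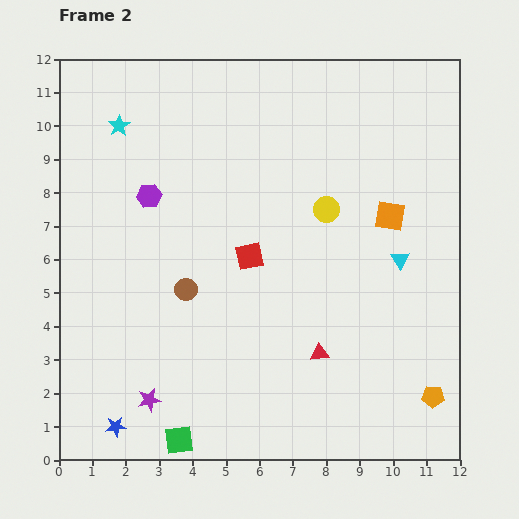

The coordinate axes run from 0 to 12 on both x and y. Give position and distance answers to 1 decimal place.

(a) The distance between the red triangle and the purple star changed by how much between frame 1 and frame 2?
+0.6

Distance in frame 1: 4.7. Distance in frame 2: 5.3.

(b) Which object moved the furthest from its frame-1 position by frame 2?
the red square

(moved 4.7; next 3.5)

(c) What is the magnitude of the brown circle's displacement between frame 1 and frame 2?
2.5

The brown circle moved from (1.3, 5.2) to (3.8, 5.1), a distance of √(2.5² + 0.1²) ≈ 2.5.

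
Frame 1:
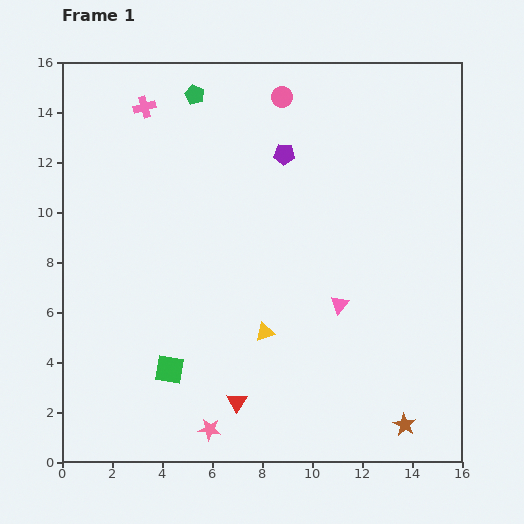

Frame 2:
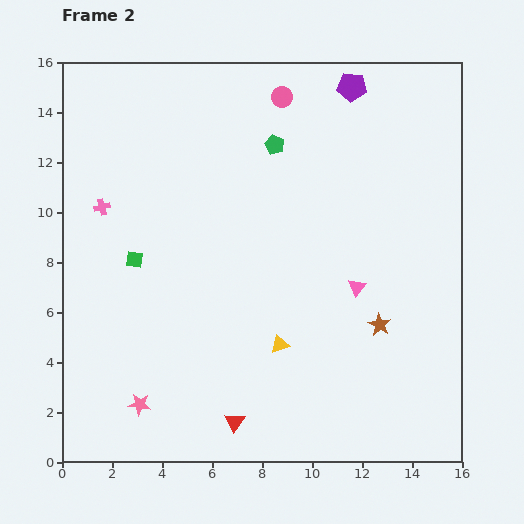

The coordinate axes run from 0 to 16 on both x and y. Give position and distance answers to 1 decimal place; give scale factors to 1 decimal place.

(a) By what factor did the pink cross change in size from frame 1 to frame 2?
0.7×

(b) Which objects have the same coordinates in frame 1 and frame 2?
the pink circle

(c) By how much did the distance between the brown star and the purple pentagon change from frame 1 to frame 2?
-2.2

Distance in frame 1: 11.8. Distance in frame 2: 9.6.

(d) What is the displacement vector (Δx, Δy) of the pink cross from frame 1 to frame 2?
(-1.7, -4.0)

The pink cross was at (3.3, 14.2) in frame 1 and (1.6, 10.2) in frame 2.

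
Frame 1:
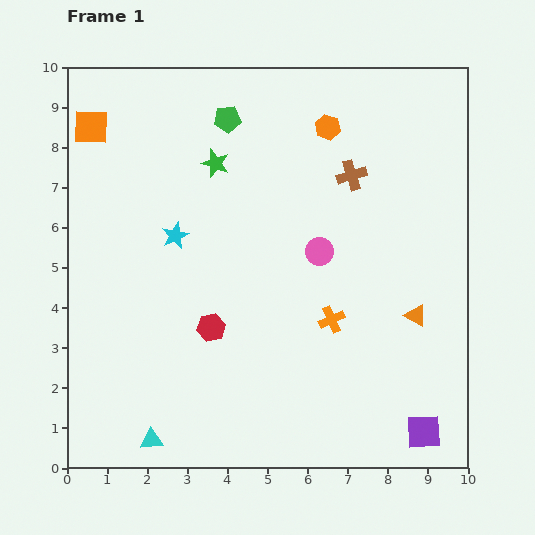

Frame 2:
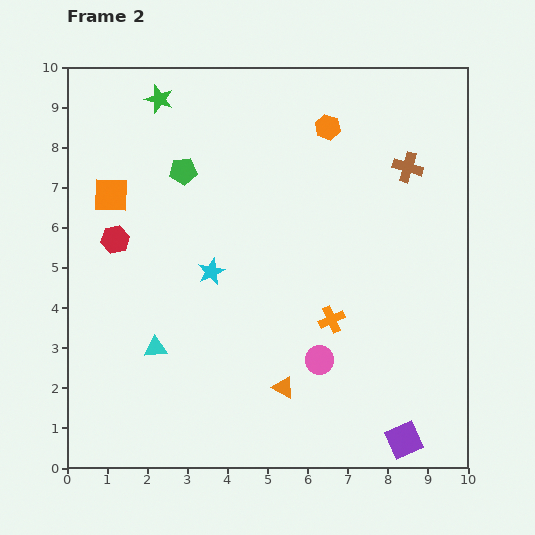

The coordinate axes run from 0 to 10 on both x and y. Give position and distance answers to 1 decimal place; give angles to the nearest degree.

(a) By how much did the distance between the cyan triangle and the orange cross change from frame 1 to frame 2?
-0.9

Distance in frame 1: 5.4. Distance in frame 2: 4.5.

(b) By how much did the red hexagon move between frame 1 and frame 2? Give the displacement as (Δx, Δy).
(-2.4, 2.2)

The red hexagon was at (3.6, 3.5) in frame 1 and (1.2, 5.7) in frame 2.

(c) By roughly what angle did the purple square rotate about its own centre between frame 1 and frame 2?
21° counter-clockwise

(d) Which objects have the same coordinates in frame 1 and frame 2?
the orange hexagon, the orange cross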